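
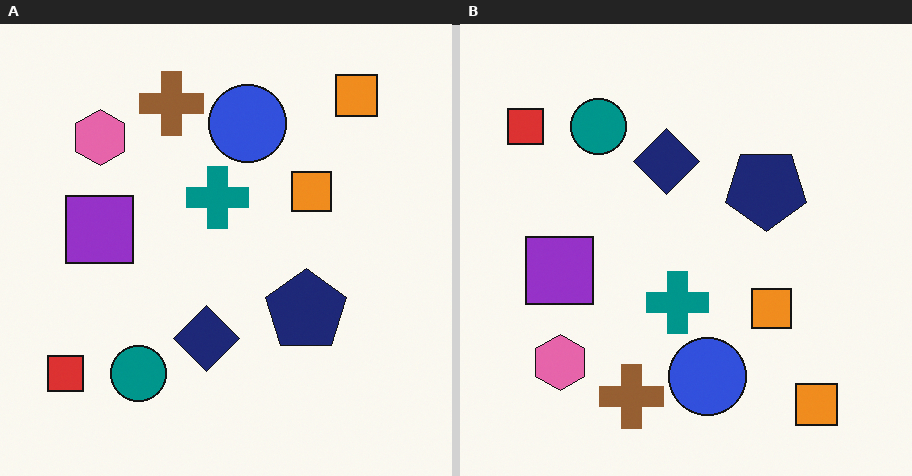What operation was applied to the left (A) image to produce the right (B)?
Flipped vertically (top ↔ bottom).

The brown cross is in the top of the left (A) image and the bottom of the right (B) — shapes on opposite sides of the horizontal midline have swapped in a mirror flip.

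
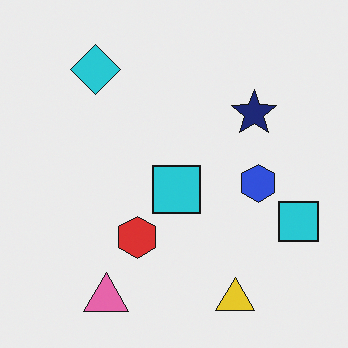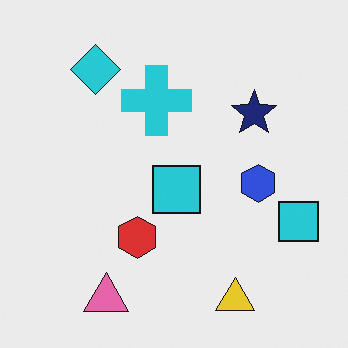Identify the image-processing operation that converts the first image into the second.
This is the original image overlaid with an additional cyan cross.

A cyan cross appears in the second image that is absent from the first.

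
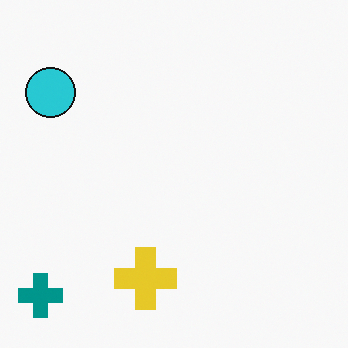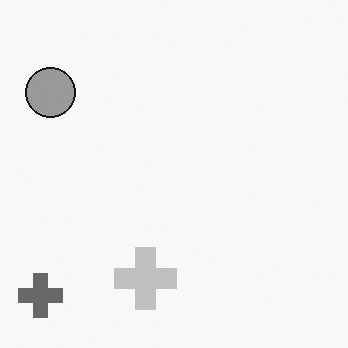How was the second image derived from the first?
The image was converted to grayscale.

All color is removed — every shape is now a shade of grey.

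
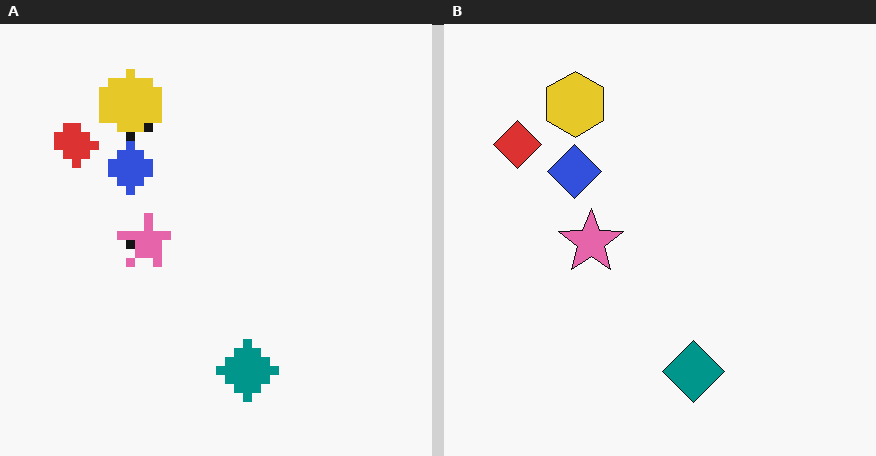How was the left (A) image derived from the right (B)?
The image was coarsely pixelated.

Shapes are reduced to large square blocks; fine edges and outlines are lost — a downscale-then-upscale (mosaic) effect.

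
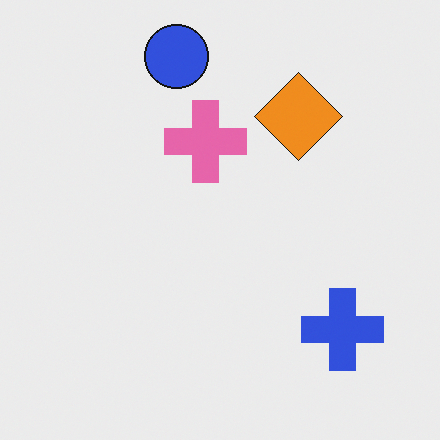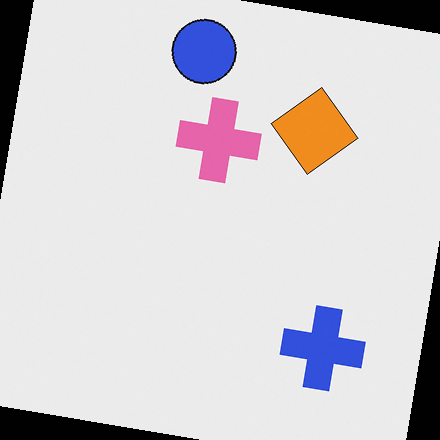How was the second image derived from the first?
The image was rotated clockwise by a small amount.

Every shape is tilted by the same angle and the image corners show triangular fill wedges — a whole-image rotation by a non-right angle.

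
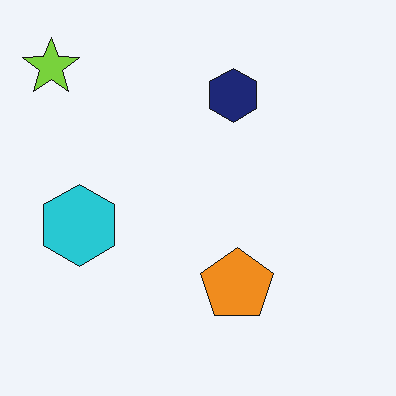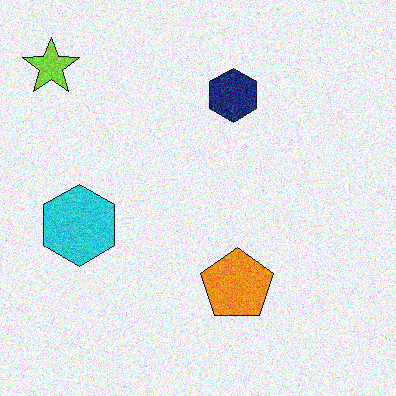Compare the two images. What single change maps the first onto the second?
The image was degraded with moderate additive noise.

Random speckle covers the whole image, including the flat background.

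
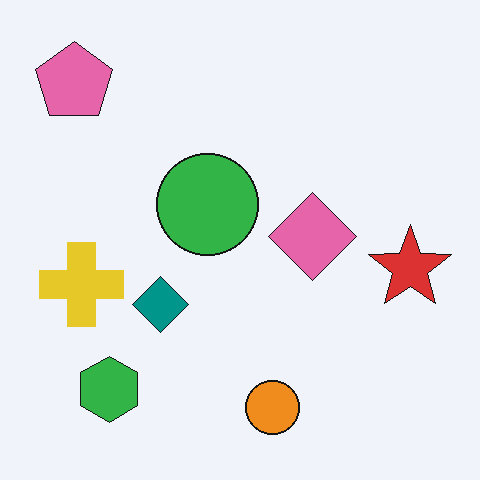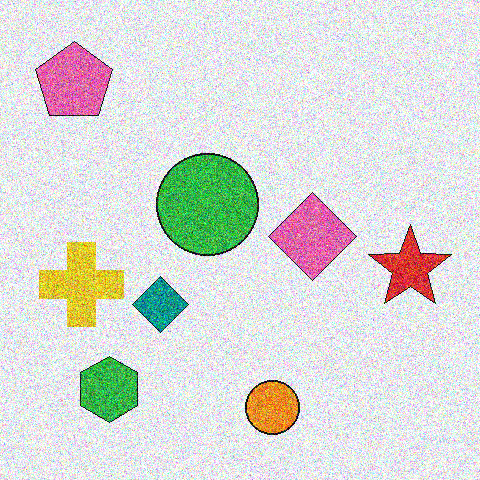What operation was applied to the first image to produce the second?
The image was degraded with heavy additive noise.

Random speckle covers the whole image, including the flat background.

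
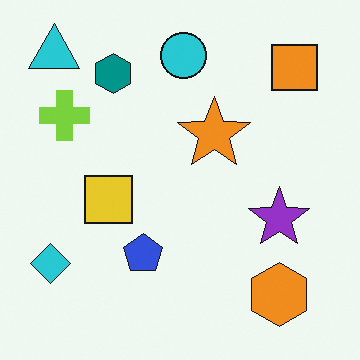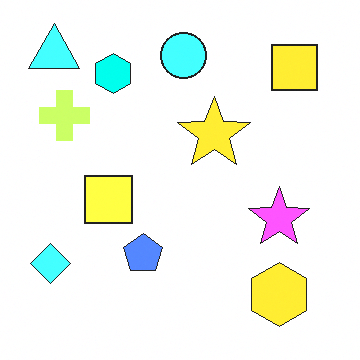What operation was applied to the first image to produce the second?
It was noticeably brightened.

Every pixel — background and shapes alike — is uniformly brightened.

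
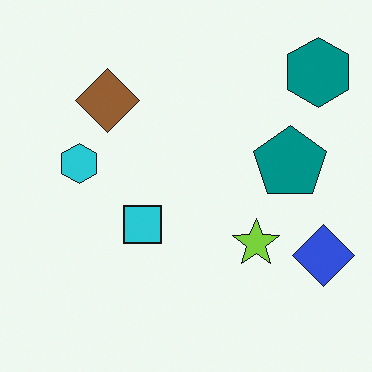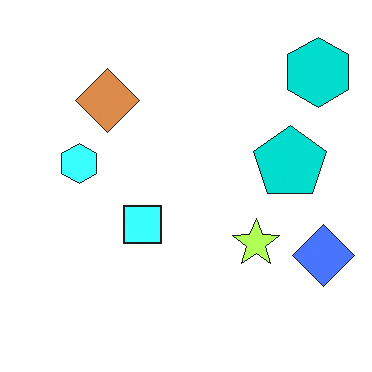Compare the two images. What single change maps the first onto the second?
The image was brightened a lot.

Every pixel — background and shapes alike — is uniformly brightened.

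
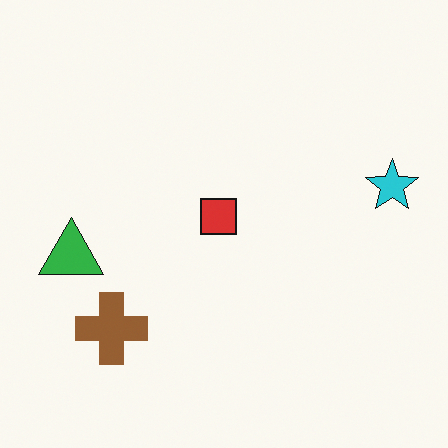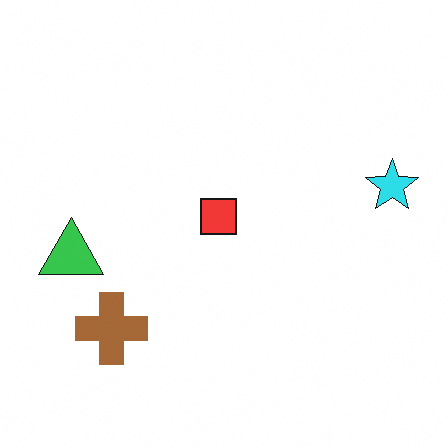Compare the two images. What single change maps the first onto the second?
The image was brightened a little.

Every pixel — background and shapes alike — is uniformly brightened.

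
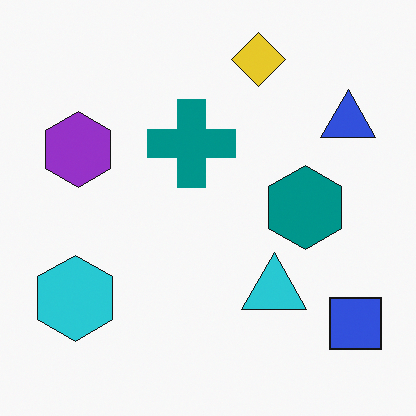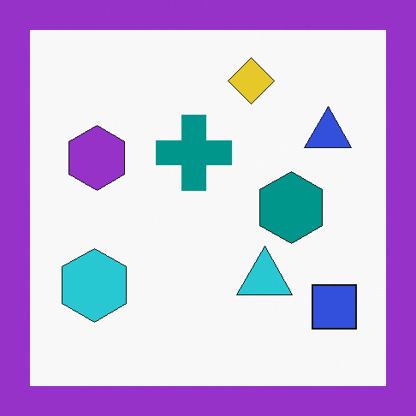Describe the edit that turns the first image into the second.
The second image is the first framed with a purple border.

A solid purple frame runs around the edge of the second image, with the content slightly shrunk inside it.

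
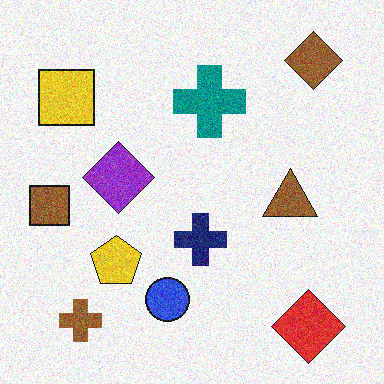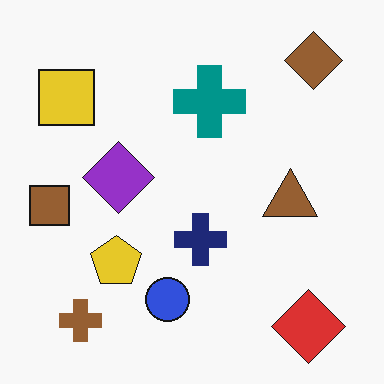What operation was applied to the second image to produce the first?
This is the original image degraded with moderate additive noise.

Random speckle covers the whole image, including the flat background.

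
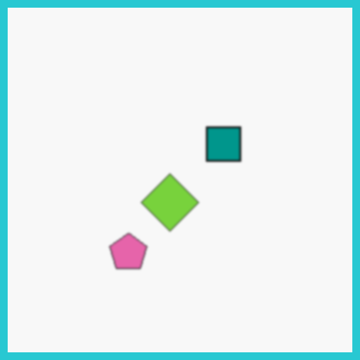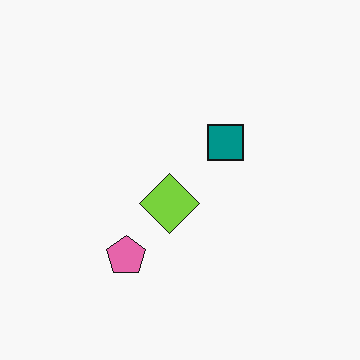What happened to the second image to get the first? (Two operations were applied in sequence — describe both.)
It was given a subtle gaussian blur, then framed with a cyan border.

Shape edges and outlines are uniformly softened across the whole image. A solid cyan frame runs around the edge of the first image, with the content slightly shrunk inside it.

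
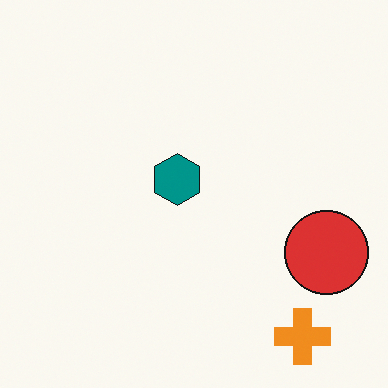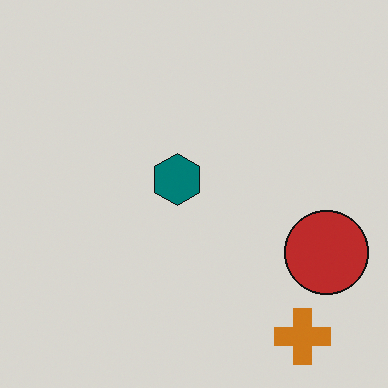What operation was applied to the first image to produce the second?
This is the original image slightly darkened.

Every pixel — background and shapes alike — is uniformly darkened.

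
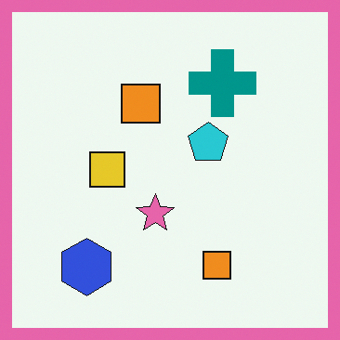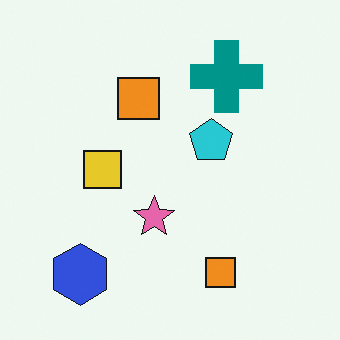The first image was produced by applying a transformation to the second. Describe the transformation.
Framed with a pink border.

A solid pink frame runs around the edge of the first image, with the content slightly shrunk inside it.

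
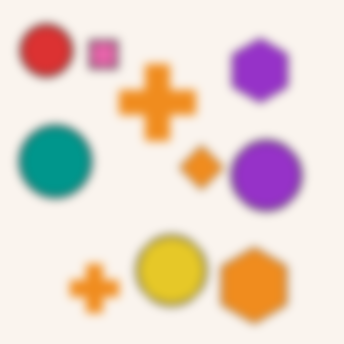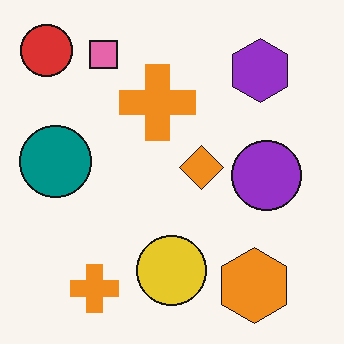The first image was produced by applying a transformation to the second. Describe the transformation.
The first image is the second noticeably gaussian-blurred.

Shape edges and outlines are uniformly softened across the whole image.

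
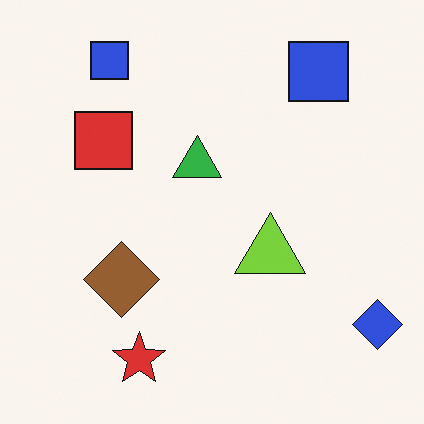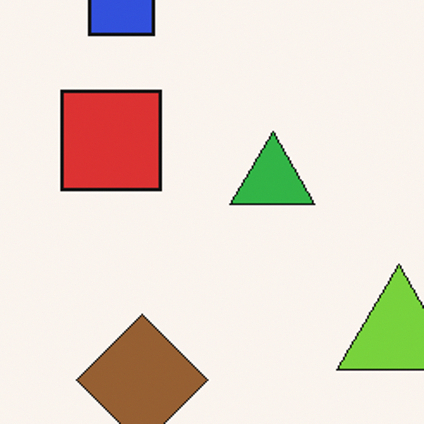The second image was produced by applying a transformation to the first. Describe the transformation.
Cropped to a noticeably smaller region and rescaled.

The visible shapes are larger and the field of view is narrower; shapes near the original edges may be partly or wholly outside the frame — a crop-and-rescale.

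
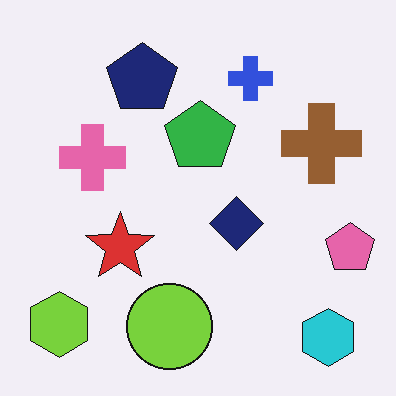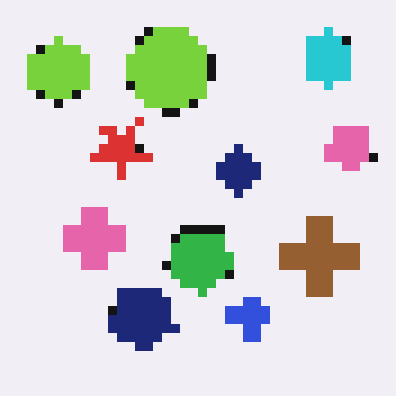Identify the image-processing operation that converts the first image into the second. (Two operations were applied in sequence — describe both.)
The transformation is: flipped vertically (top ↔ bottom), then heavily pixelated into large blocks.

The cyan hexagon is in the bottom-right of the first image and the top-right of the second — shapes on opposite sides of the horizontal midline have swapped in a mirror flip. Shapes are reduced to large square blocks; fine edges and outlines are lost — a downscale-then-upscale (mosaic) effect.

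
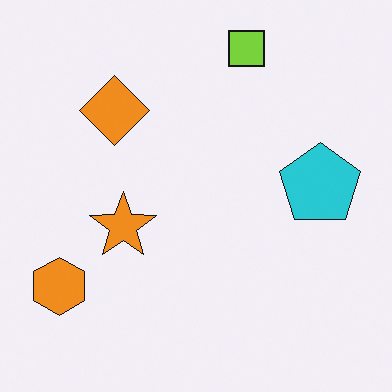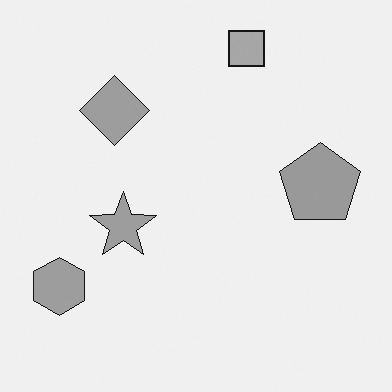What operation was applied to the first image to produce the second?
Converted to grayscale.

All color is removed — every shape is now a shade of grey.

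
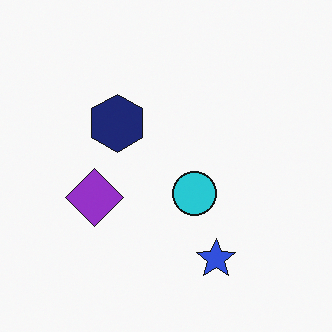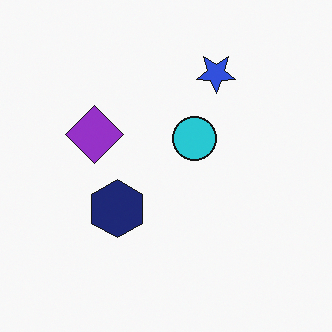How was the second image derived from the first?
The second image is the first flipped vertically (top ↔ bottom).

The blue star is in the bottom of the first image and the top of the second — shapes on opposite sides of the horizontal midline have swapped in a mirror flip.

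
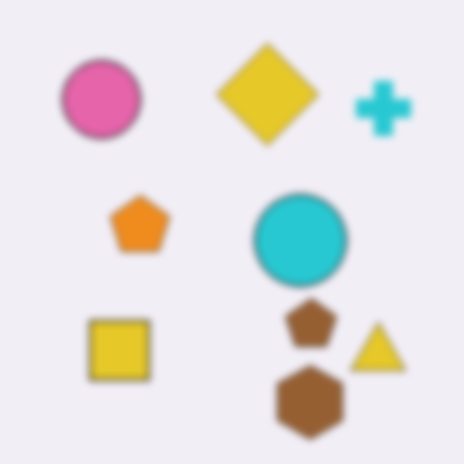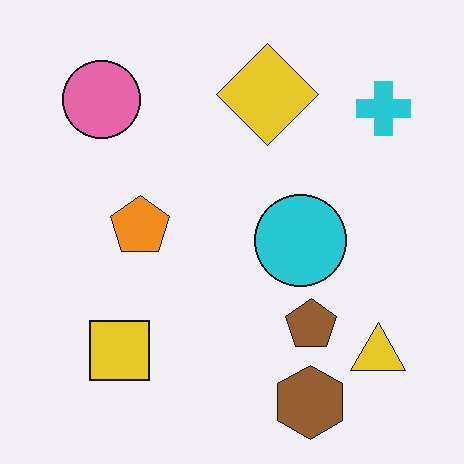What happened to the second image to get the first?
This is the original image noticeably gaussian-blurred.

Shape edges and outlines are uniformly softened across the whole image.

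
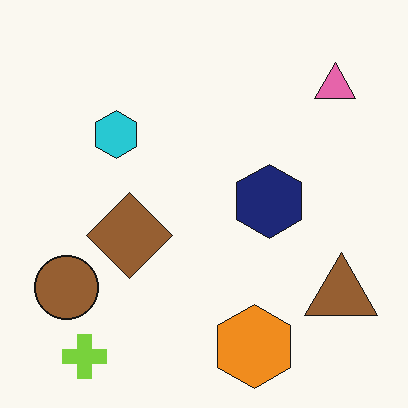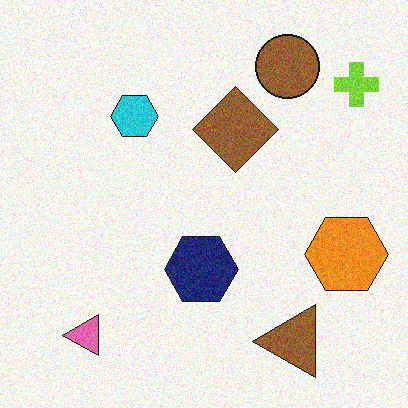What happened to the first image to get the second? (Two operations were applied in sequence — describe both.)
This is the original image degraded with visible gaussian noise, then transposed (reflected across the top-left ↔ bottom-right diagonal).

Random speckle covers the whole image, including the flat background. Shapes have swapped their row and column positions — what was in the top-right is now in the bottom-left — a diagonal reflection.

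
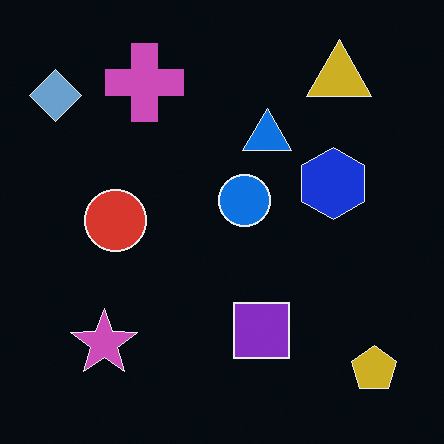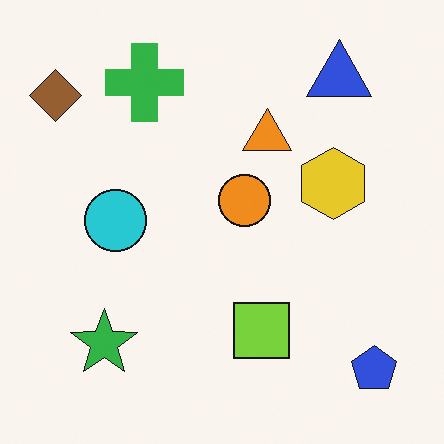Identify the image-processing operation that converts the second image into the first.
The first image is the second color-inverted (negative).

The light background has become dark and every shape's color is its complement — a photographic negative.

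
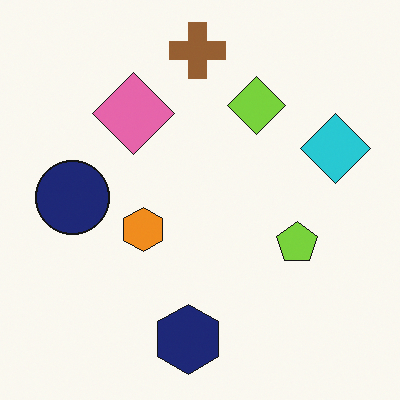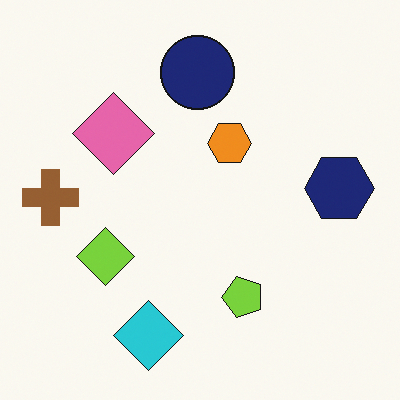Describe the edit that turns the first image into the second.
The transformation is: transposed (reflected across the top-left ↔ bottom-right diagonal).

Shapes have swapped their row and column positions — what was in the top-right is now in the bottom-left — a diagonal reflection.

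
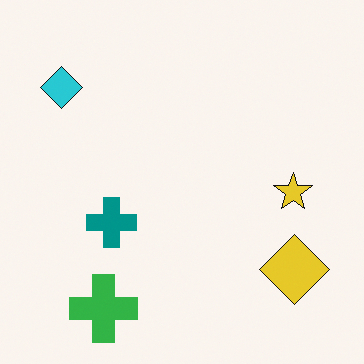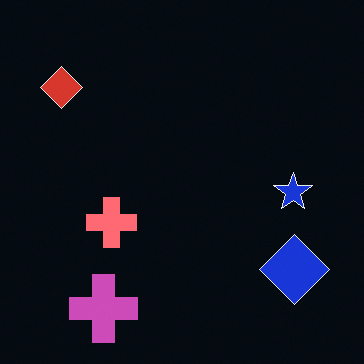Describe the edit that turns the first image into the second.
This is the original image color-inverted (negative).

The light background has become dark and every shape's color is its complement — a photographic negative.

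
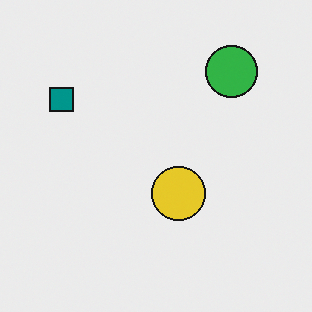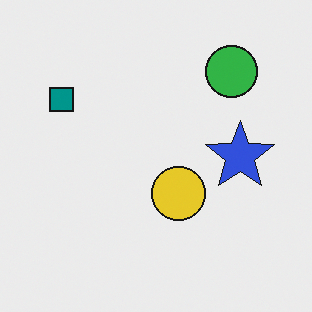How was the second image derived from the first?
Overlaid with an additional blue star.

A blue star appears in the second image that is absent from the first.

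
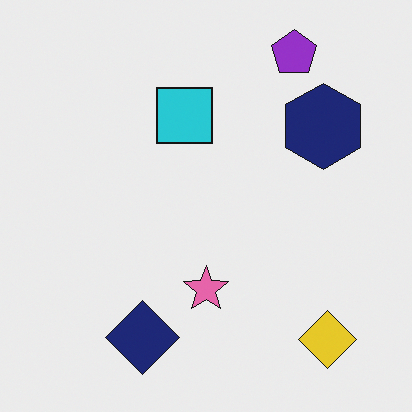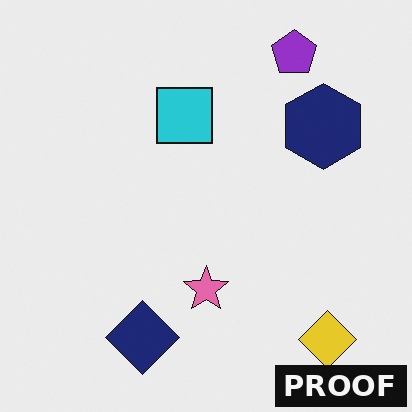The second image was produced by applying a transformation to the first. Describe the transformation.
The image was watermarked with the text "PROOF" in the lower-right corner.

A dark label reading "PROOF" appears in the lower-right corner.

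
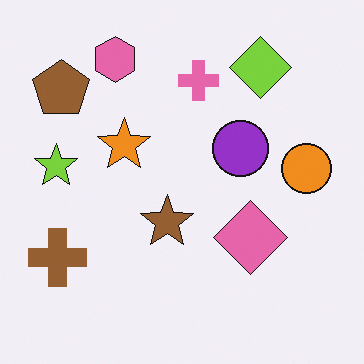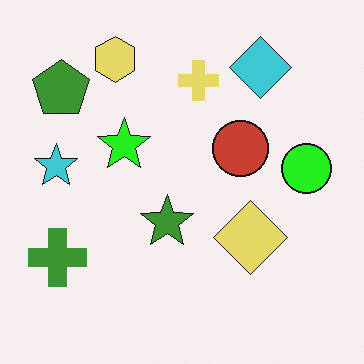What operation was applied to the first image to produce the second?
This is the original image hue-shifted through roughly a third of the color wheel.

Every shape's color has rotated by the same amount around the hue wheel — a uniform hue shift.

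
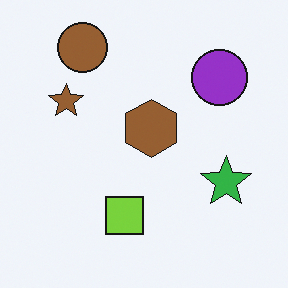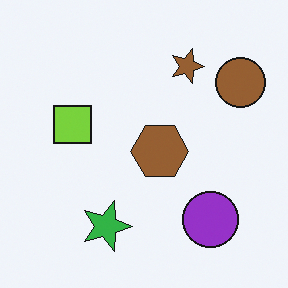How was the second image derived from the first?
The image was rotated 90° clockwise.

The brown circle sits in the top-left of the first image and the top-right of the second — consistent with a whole-image 90° clockwise rotation.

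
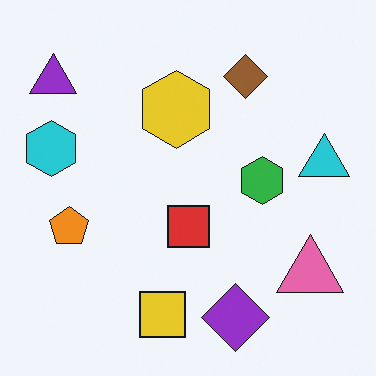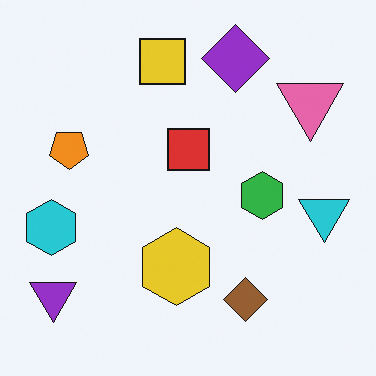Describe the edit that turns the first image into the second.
The transformation is: flipped vertically (top ↔ bottom).

The purple diamond is in the bottom of the first image and the top of the second — shapes on opposite sides of the horizontal midline have swapped in a mirror flip.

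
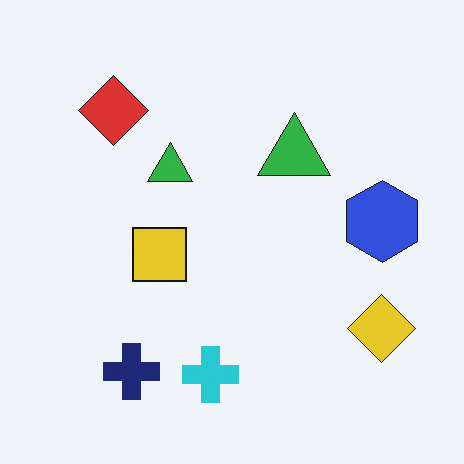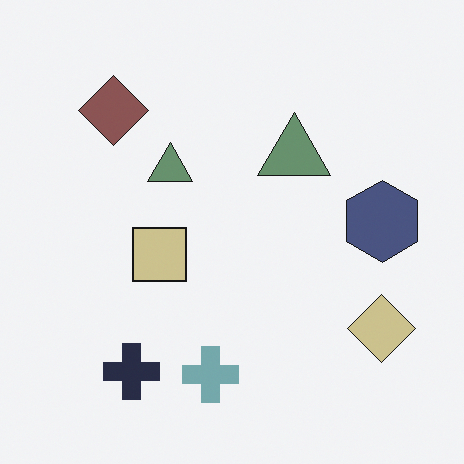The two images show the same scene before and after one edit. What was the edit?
The second image is the first made much more muted (saturation change).

All colors are more muted and greyish — a global saturation change.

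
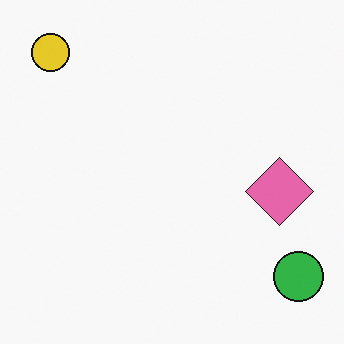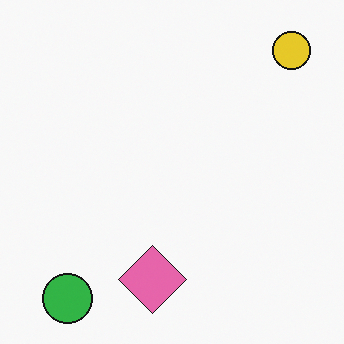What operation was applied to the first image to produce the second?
Rotated 90° clockwise.

The yellow circle sits in the top-left of the first image and the top-right of the second — consistent with a whole-image 90° clockwise rotation.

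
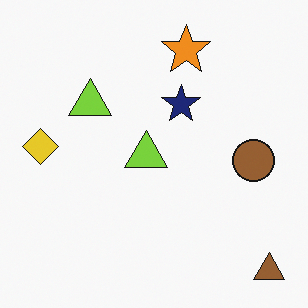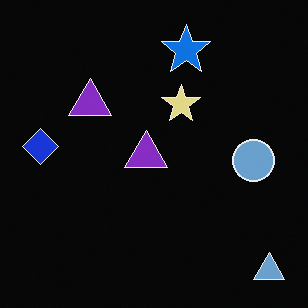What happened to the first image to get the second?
Color-inverted (negative).

The light background has become dark and every shape's color is its complement — a photographic negative.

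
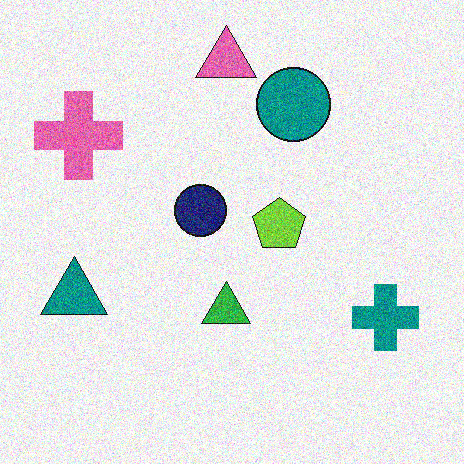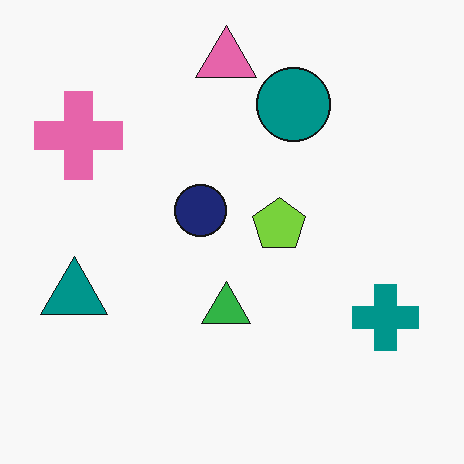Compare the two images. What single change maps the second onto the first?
This is the original image degraded with heavy additive noise.

Random speckle covers the whole image, including the flat background.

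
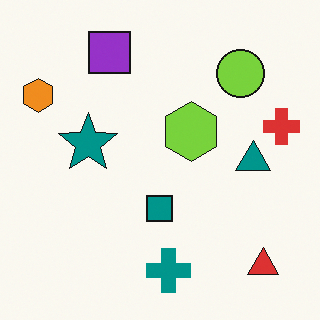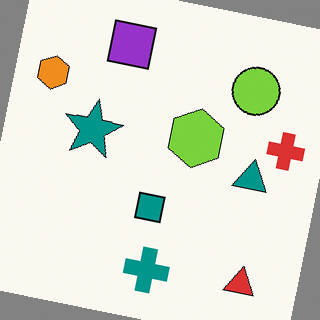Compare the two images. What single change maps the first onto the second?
Rotated clockwise by a slight angle.

Every shape is tilted by the same angle and the image corners show triangular fill wedges — a whole-image rotation by a non-right angle.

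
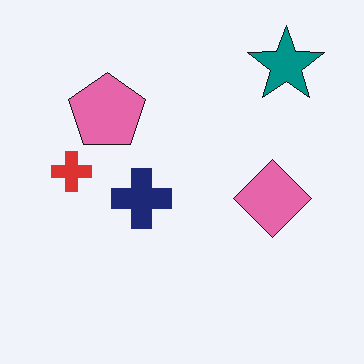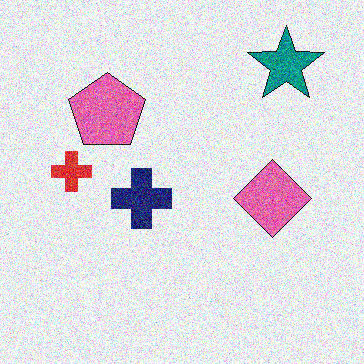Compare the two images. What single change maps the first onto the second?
The image was degraded with a thick layer of grain.

Random speckle covers the whole image, including the flat background.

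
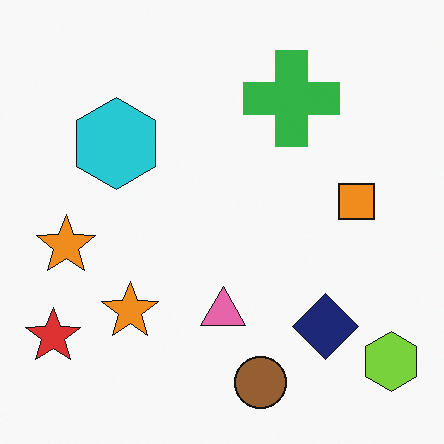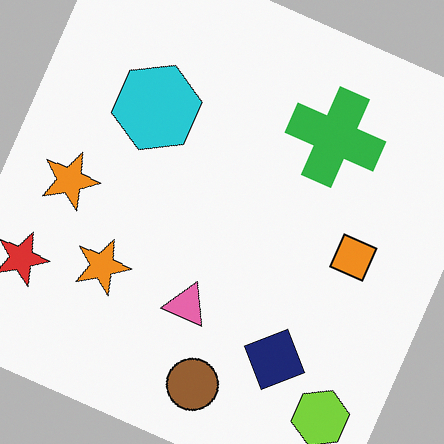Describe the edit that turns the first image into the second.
The transformation is: rotated clockwise by a moderate amount.

Every shape is tilted by the same angle and the image corners show triangular fill wedges — a whole-image rotation by a non-right angle.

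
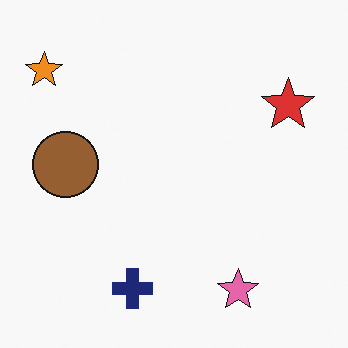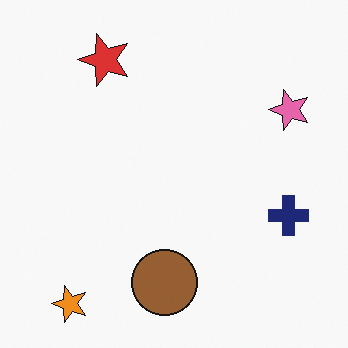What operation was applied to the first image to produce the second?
The image was rotated 90° counter-clockwise.

The orange star sits in the top-left of the first image and the bottom-left of the second — consistent with a whole-image 90° counter-clockwise rotation.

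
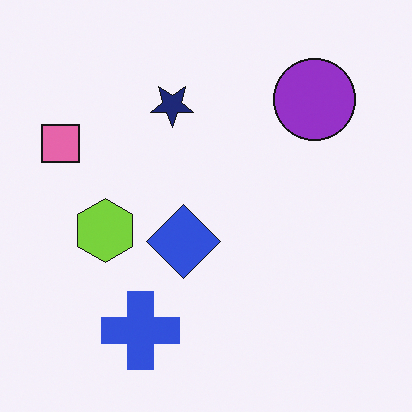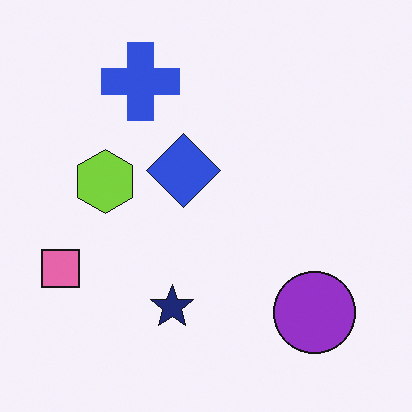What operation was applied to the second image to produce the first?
The transformation is: flipped vertically (top ↔ bottom).

The blue cross is in the top of the second image and the bottom of the first — shapes on opposite sides of the horizontal midline have swapped in a mirror flip.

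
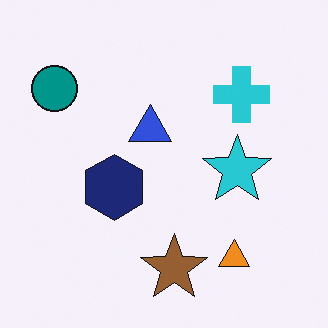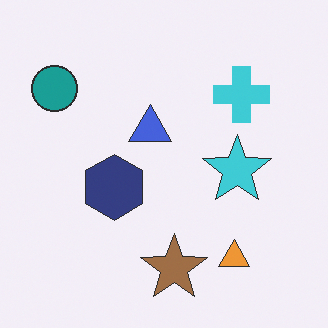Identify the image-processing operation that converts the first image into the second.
The second image is the first given slightly reduced contrast.

Tones are pushed toward mid-grey across the whole image — a global contrast change.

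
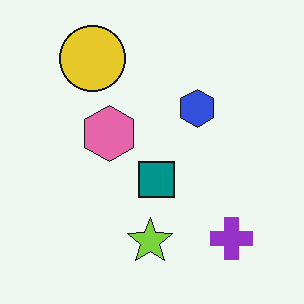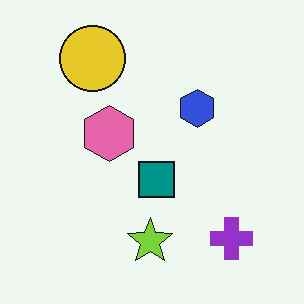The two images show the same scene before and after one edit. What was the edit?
The transformation is: given moderate JPEG compression.

Blocky 8×8 compression artifacts appear around shape edges and the flat background shows ringing — characteristic JPEG degradation.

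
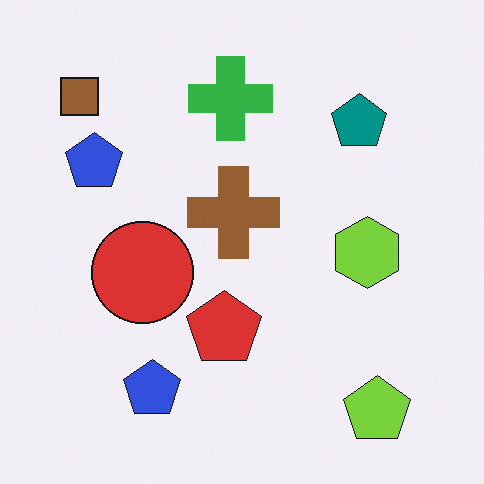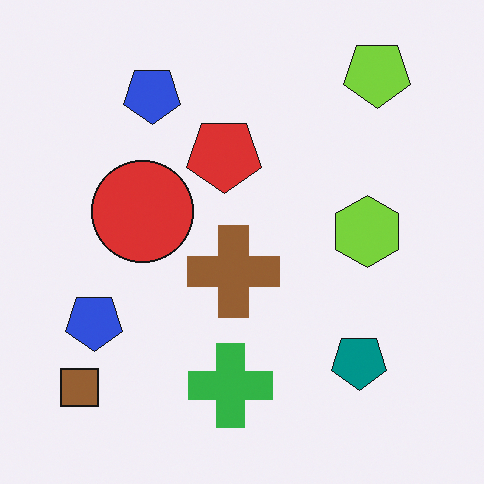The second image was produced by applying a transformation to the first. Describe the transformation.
This is the original image flipped vertically (top ↔ bottom).

The lime pentagon is in the bottom-right of the first image and the top-right of the second — shapes on opposite sides of the horizontal midline have swapped in a mirror flip.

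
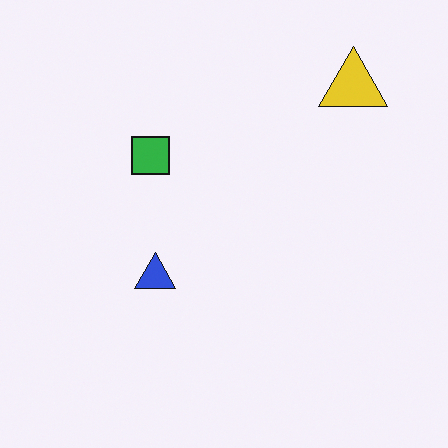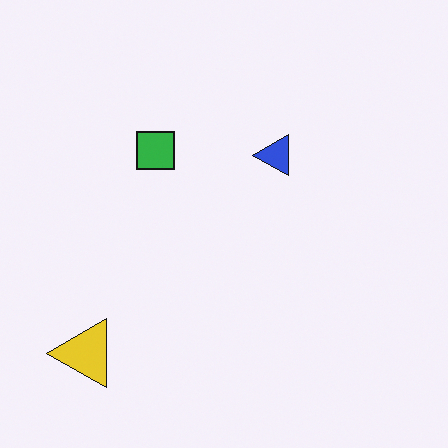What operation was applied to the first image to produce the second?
This is the original image transposed (reflected across the top-left ↔ bottom-right diagonal).

Shapes have swapped their row and column positions — what was in the top-right is now in the bottom-left — a diagonal reflection.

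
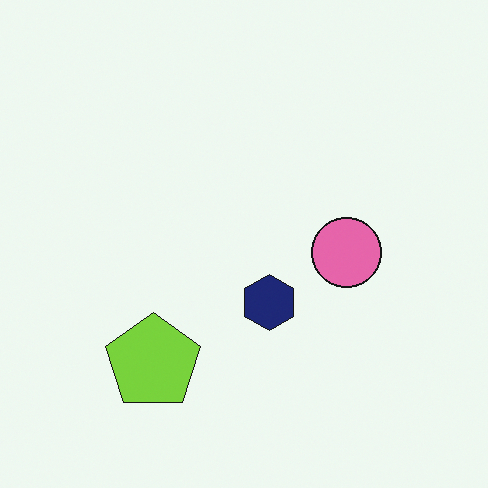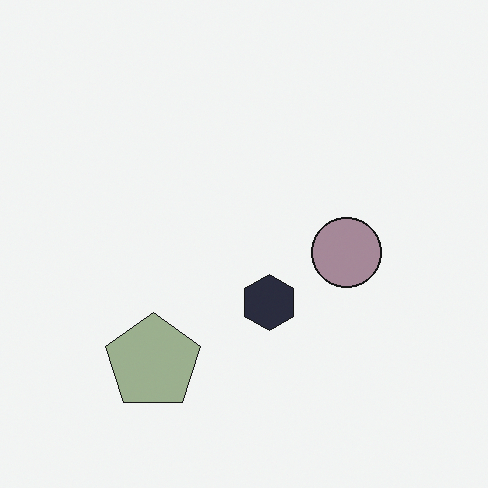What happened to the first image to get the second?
The image was made much more muted (saturation change).

All colors are more muted and greyish — a global saturation change.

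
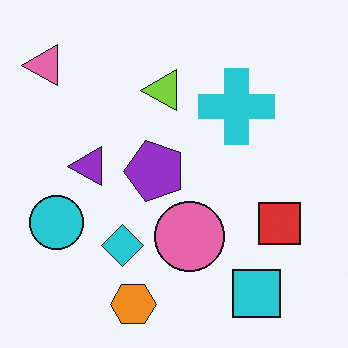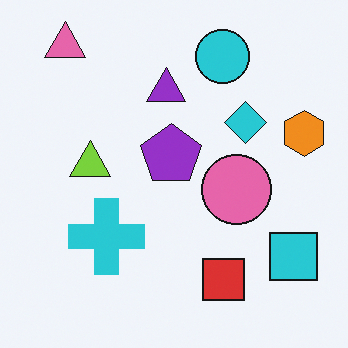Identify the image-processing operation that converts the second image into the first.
The first image is the second transposed (reflected across the top-left ↔ bottom-right diagonal).

Shapes have swapped their row and column positions — what was in the top-right is now in the bottom-left — a diagonal reflection.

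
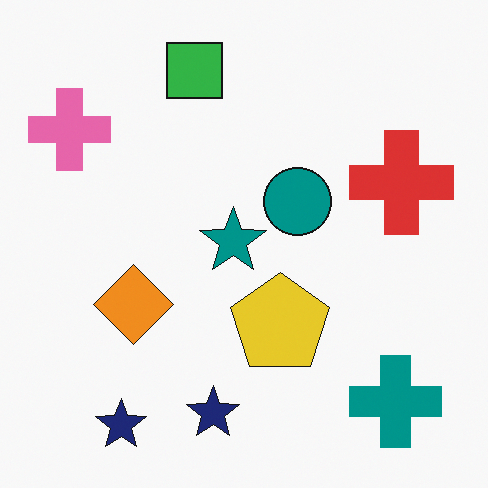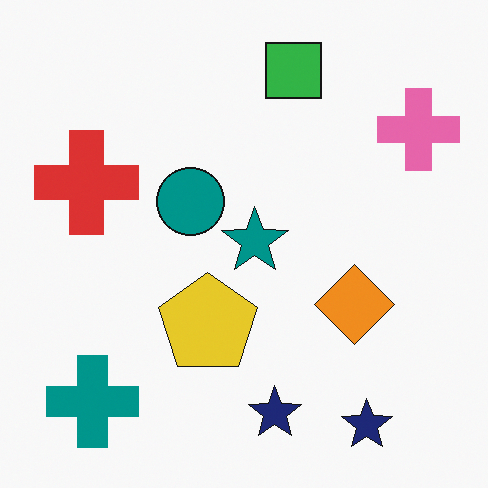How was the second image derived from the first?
The image was flipped horizontally (left ↔ right).

The pink cross is in the top-left of the first image and the top-right of the second — shapes on opposite sides of the vertical midline have swapped in a mirror flip.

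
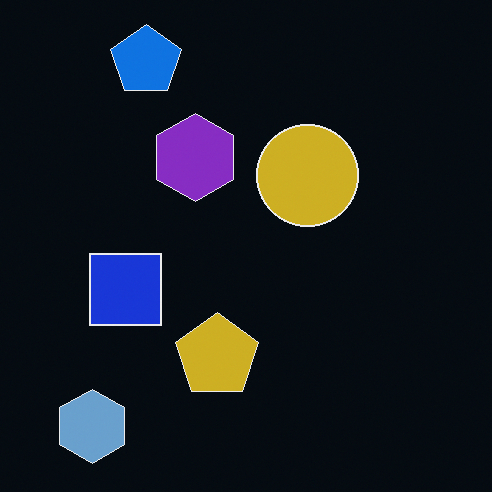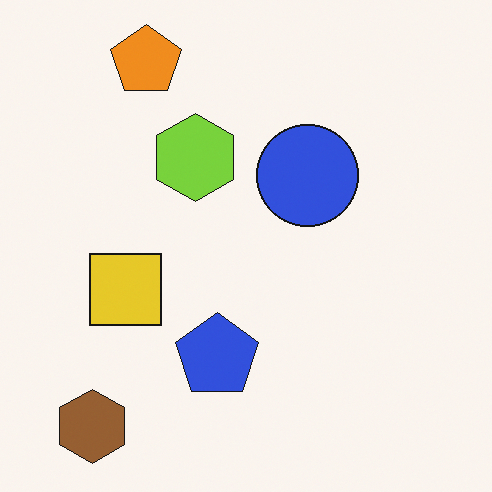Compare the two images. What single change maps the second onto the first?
This is the original image color-inverted (negative).

The light background has become dark and every shape's color is its complement — a photographic negative.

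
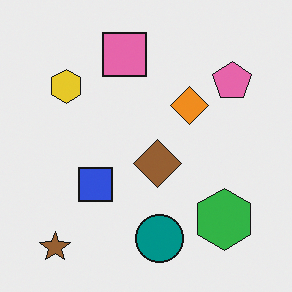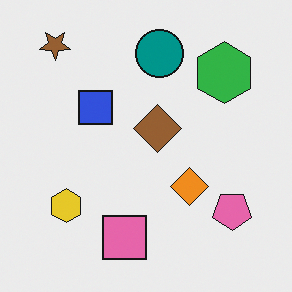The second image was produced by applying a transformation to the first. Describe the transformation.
It was flipped vertically (top ↔ bottom).

The brown star is in the bottom-left of the first image and the top-left of the second — shapes on opposite sides of the horizontal midline have swapped in a mirror flip.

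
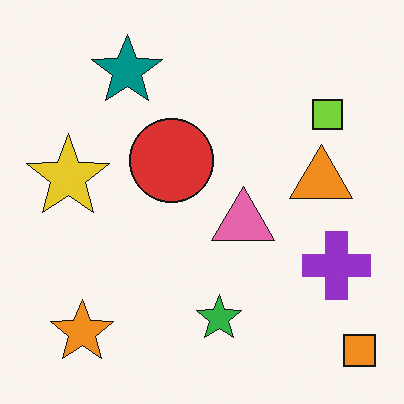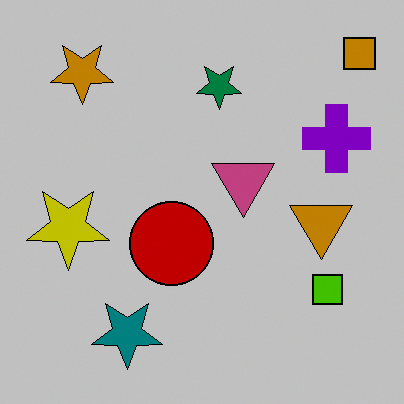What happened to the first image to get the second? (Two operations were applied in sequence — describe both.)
The second image is the first flipped vertically (top ↔ bottom), then heavily posterized to just a handful of flat colors.

The orange square is in the bottom-right of the first image and the top-right of the second — shapes on opposite sides of the horizontal midline have swapped in a mirror flip. Each flat color has snapped to a coarser quantized level — most visibly, the near-white background has dropped to a flat grey.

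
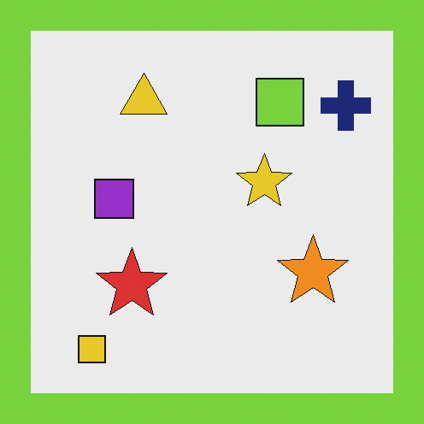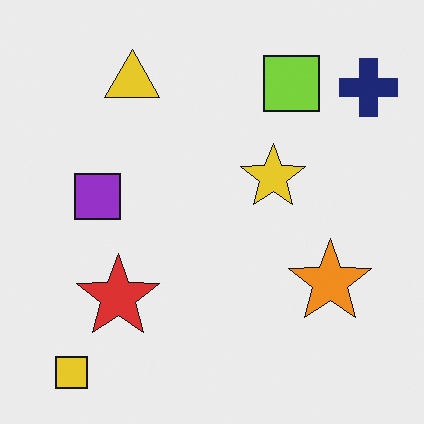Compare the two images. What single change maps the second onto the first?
Framed with a lime border.

A solid lime frame runs around the edge of the first image, with the content slightly shrunk inside it.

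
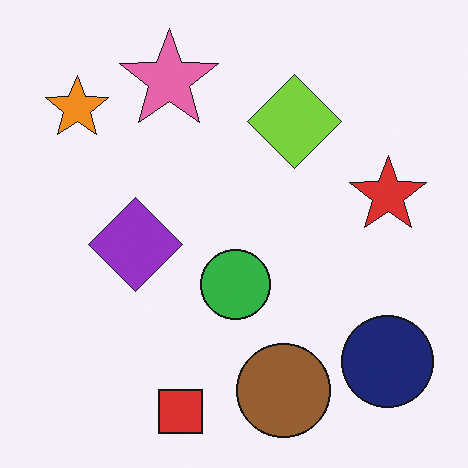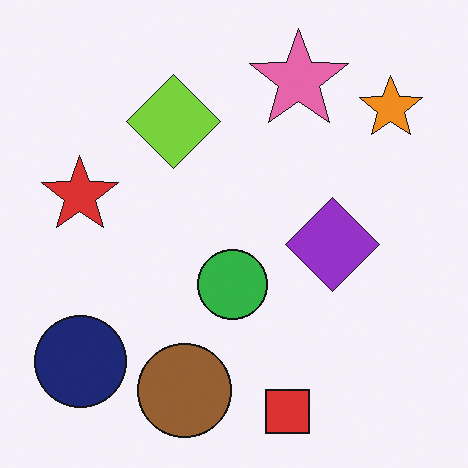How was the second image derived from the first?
It was flipped horizontally (left ↔ right).

The orange star is in the top-left of the first image and the top-right of the second — shapes on opposite sides of the vertical midline have swapped in a mirror flip.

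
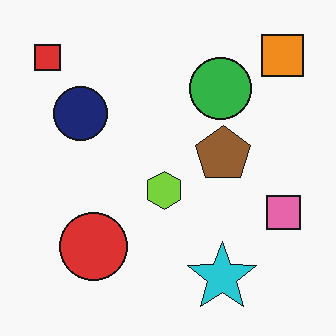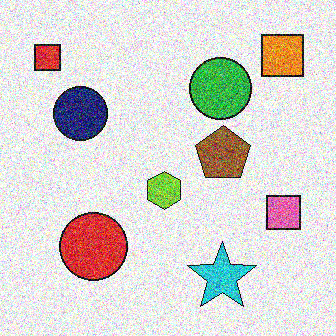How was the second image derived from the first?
This is the original image degraded with strong gaussian noise.

Random speckle covers the whole image, including the flat background.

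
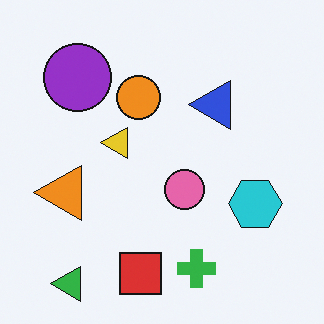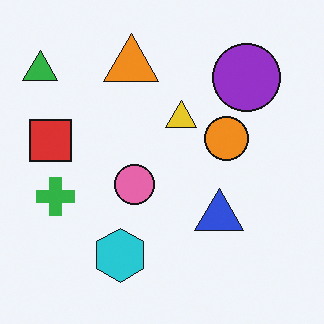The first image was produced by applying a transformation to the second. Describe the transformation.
Rotated 90° counter-clockwise.

The green triangle sits in the top-left of the second image and the bottom-left of the first — consistent with a whole-image 90° counter-clockwise rotation.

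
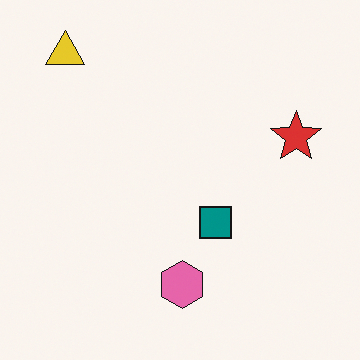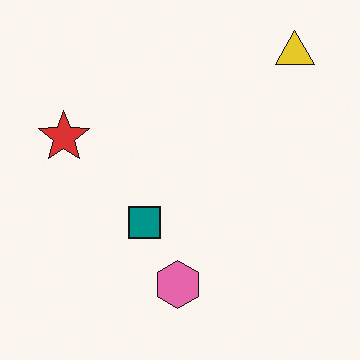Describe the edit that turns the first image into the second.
The transformation is: flipped horizontally (left ↔ right).

The red star is in the right of the first image and the left of the second — shapes on opposite sides of the vertical midline have swapped in a mirror flip.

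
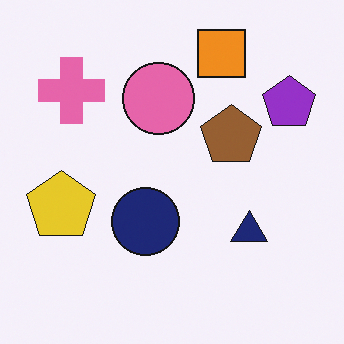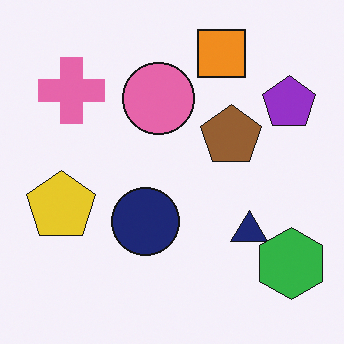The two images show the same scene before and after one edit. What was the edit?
The image was overlaid with an additional green hexagon.

A green hexagon appears in the second image that is absent from the first.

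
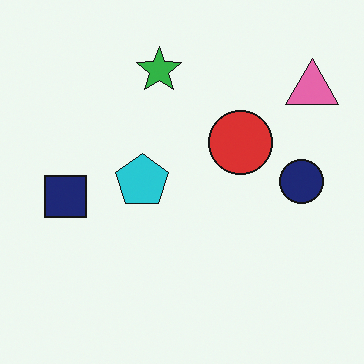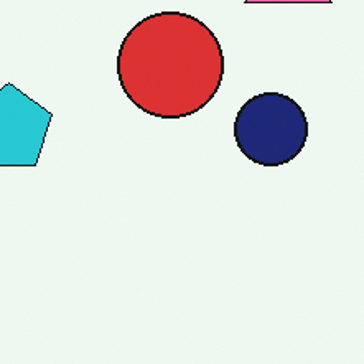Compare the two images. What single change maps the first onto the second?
The image was cropped tightly and scaled back up.

The visible shapes are larger and the field of view is narrower; shapes near the original edges may be partly or wholly outside the frame — a crop-and-rescale.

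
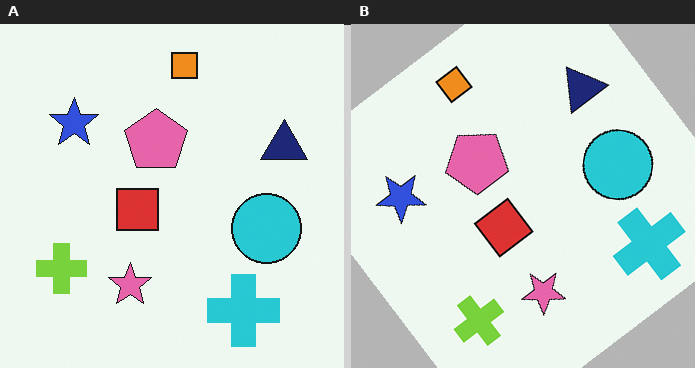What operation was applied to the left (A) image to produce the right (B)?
Rotated counter-clockwise by a large amount — several tens of degrees.

Every shape is tilted by the same angle and the image corners show triangular fill wedges — a whole-image rotation by a non-right angle.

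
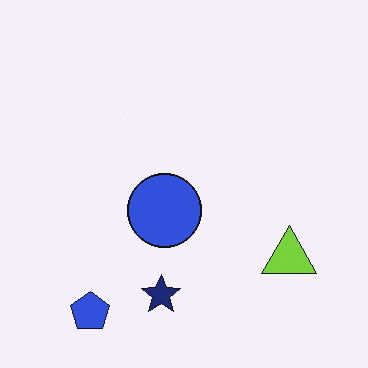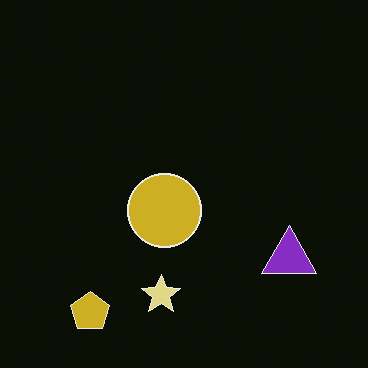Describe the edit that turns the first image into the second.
This is the original image color-inverted (negative).

The light background has become dark and every shape's color is its complement — a photographic negative.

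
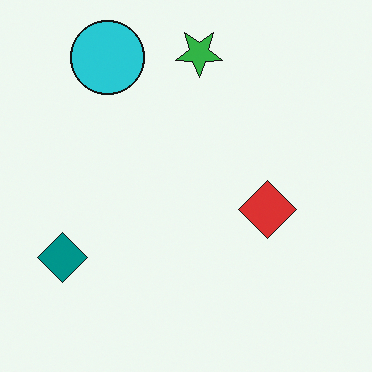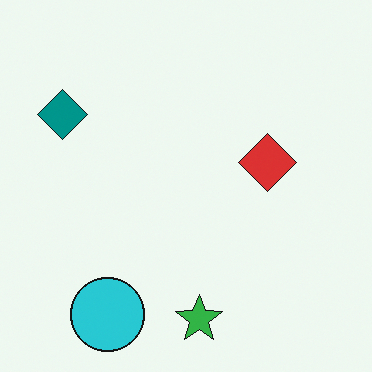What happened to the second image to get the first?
The image was flipped vertically (top ↔ bottom).

The green star is in the bottom of the second image and the top of the first — shapes on opposite sides of the horizontal midline have swapped in a mirror flip.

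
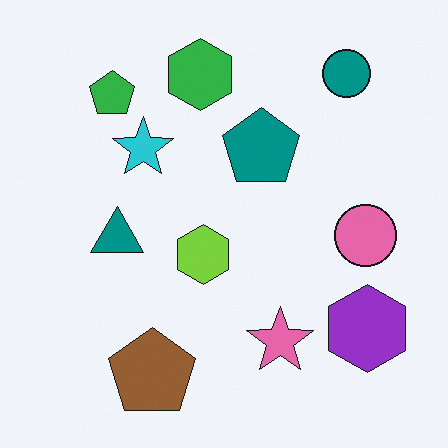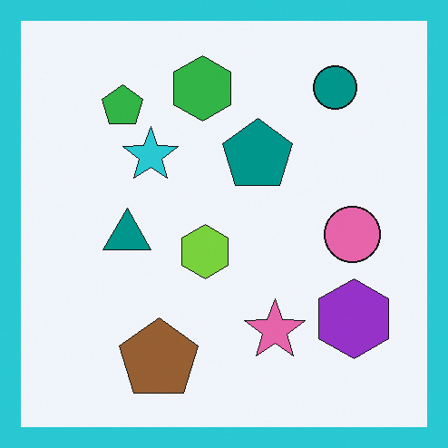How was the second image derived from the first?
The transformation is: framed with a cyan border.

A solid cyan frame runs around the edge of the second image, with the content slightly shrunk inside it.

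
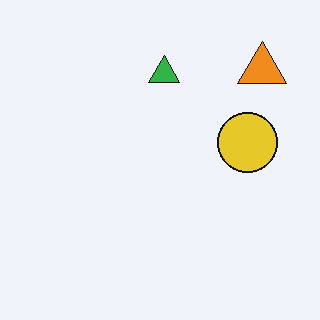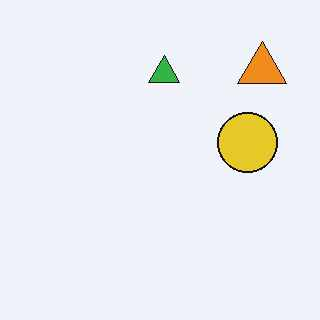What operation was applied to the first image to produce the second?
The second image is the first JPEG-compressed with visible artifacts.

Blocky 8×8 compression artifacts appear around shape edges and the flat background shows ringing — characteristic JPEG degradation.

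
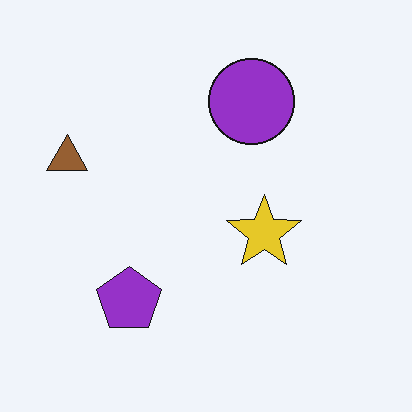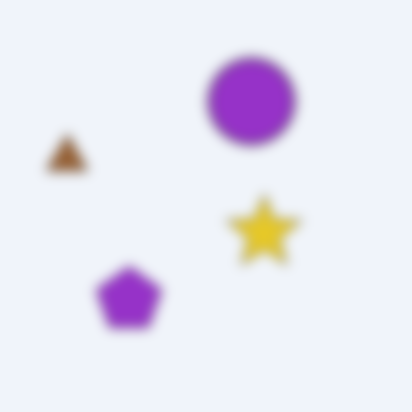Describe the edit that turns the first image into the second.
The second image is the first strongly gaussian-blurred.

Shape edges and outlines are uniformly softened across the whole image.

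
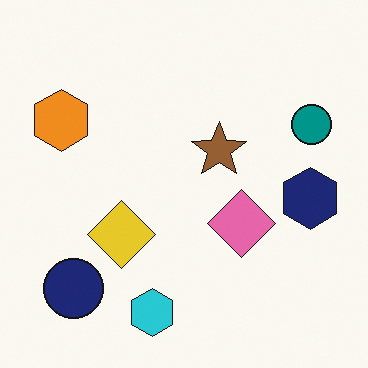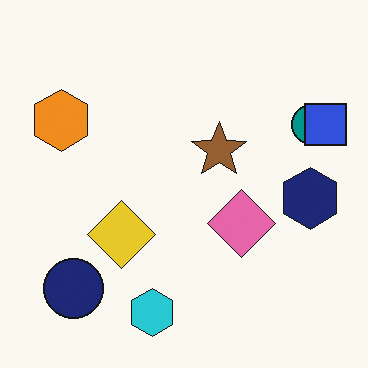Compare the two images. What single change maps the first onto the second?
Overlaid with an additional blue square.

A blue square appears in the second image that is absent from the first.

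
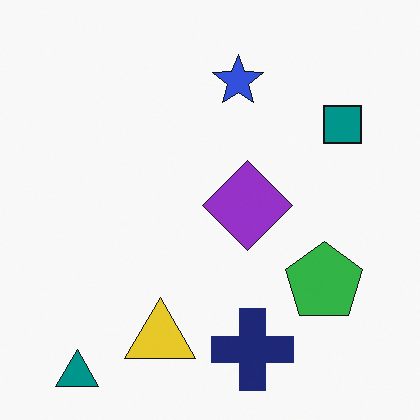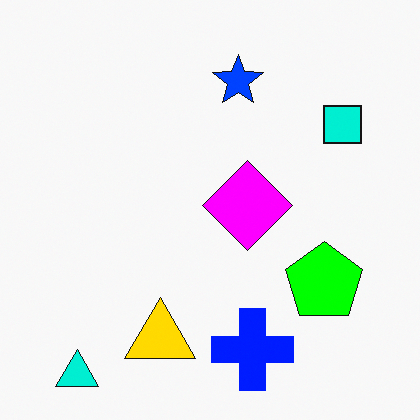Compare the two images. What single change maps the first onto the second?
It was heavily oversaturated.

All colors are more vivid — a global saturation change.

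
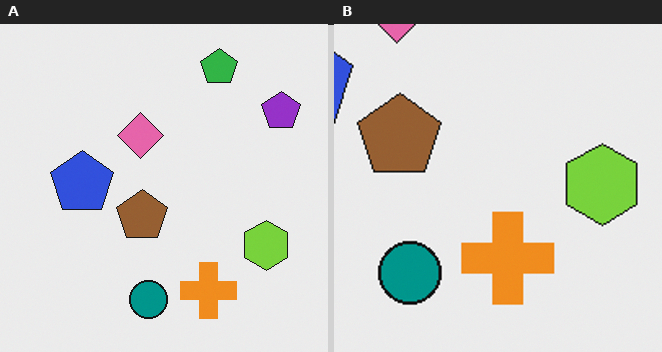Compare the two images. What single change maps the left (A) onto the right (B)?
This is the original image cropped tightly and scaled back up.

The visible shapes are larger and the field of view is narrower; shapes near the original edges may be partly or wholly outside the frame — a crop-and-rescale.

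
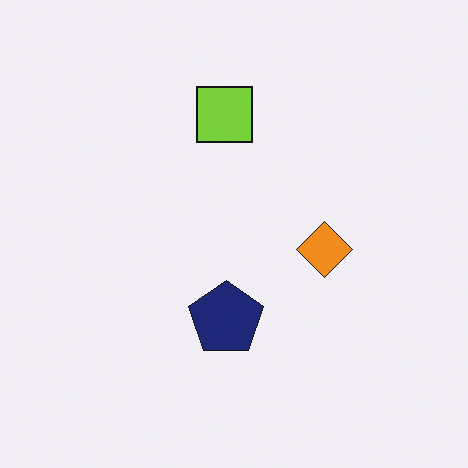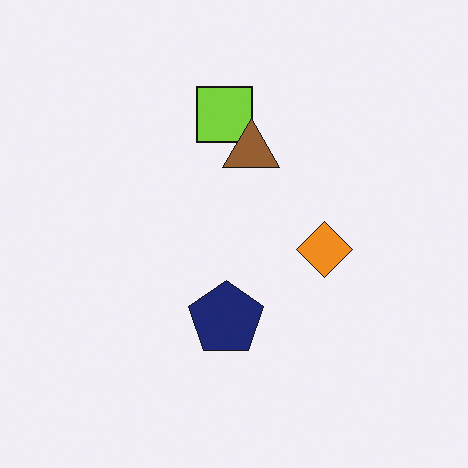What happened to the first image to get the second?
The image was overlaid with an additional brown triangle.

A brown triangle appears in the second image that is absent from the first.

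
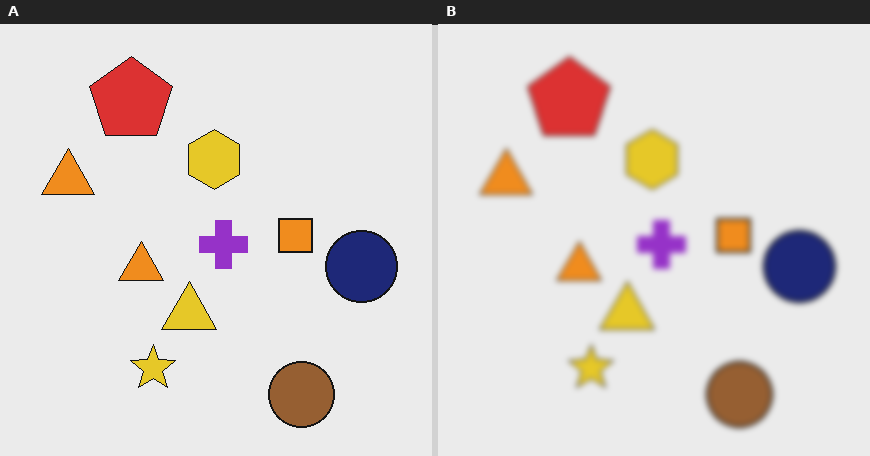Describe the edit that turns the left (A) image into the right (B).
It was noticeably gaussian-blurred.

Shape edges and outlines are uniformly softened across the whole image.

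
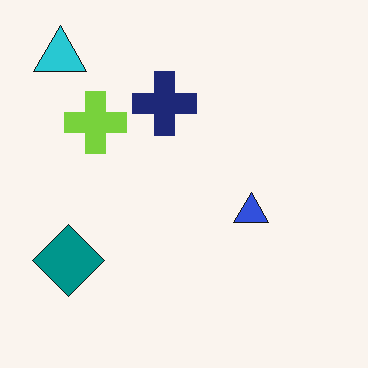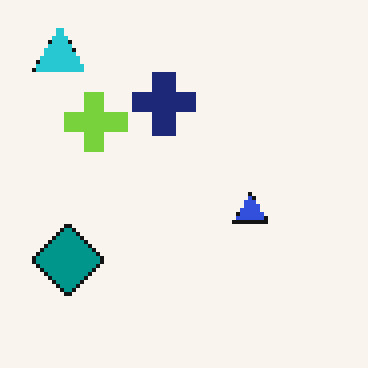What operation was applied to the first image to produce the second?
It was mildly pixelated.

Shapes are reduced to large square blocks; fine edges and outlines are lost — a downscale-then-upscale (mosaic) effect.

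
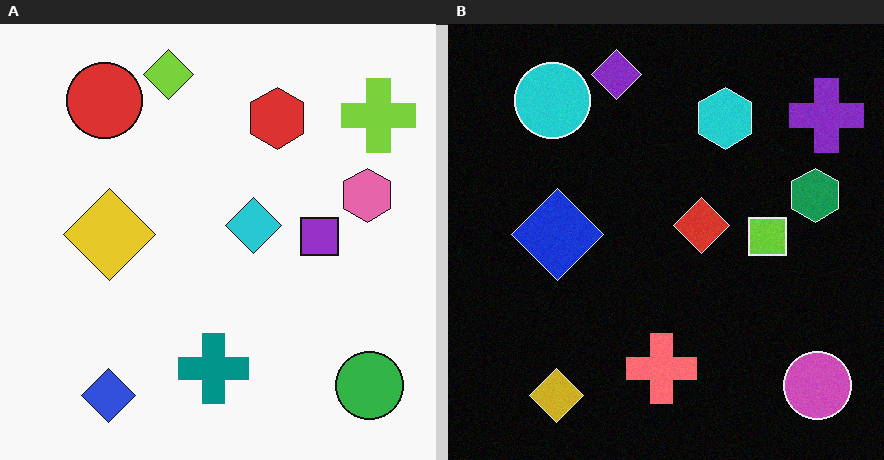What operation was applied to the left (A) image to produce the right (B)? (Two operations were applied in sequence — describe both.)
Color-inverted (negative), then degraded with subtle gaussian noise.

The light background has become dark and every shape's color is its complement — a photographic negative. Random speckle covers the whole image, including the flat background.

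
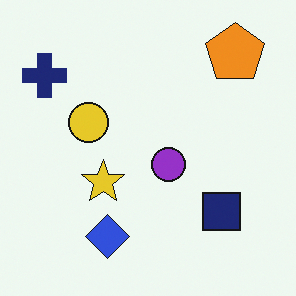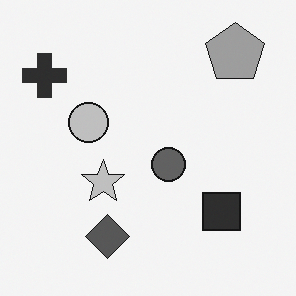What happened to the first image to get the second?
The image was converted to grayscale.

All color is removed — every shape is now a shade of grey.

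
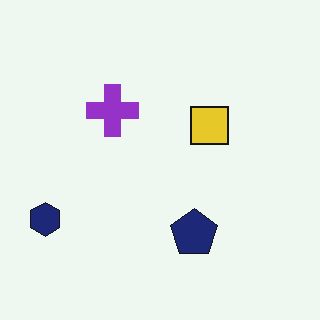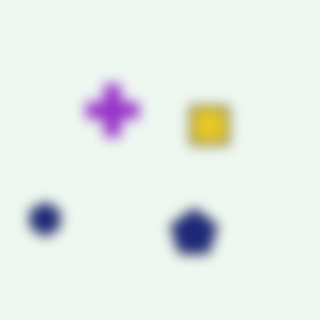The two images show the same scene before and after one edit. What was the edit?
It was strongly gaussian-blurred.

Shape edges and outlines are uniformly softened across the whole image.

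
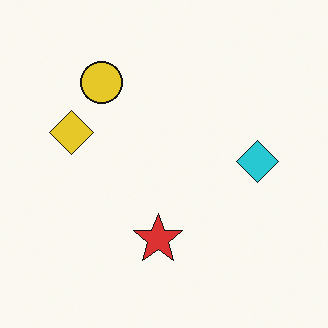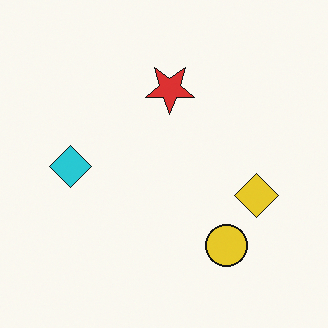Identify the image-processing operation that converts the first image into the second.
It was rotated 180°.

The yellow circle sits in the top-left of the first image and the bottom-right of the second — consistent with a whole-image 180° rotation.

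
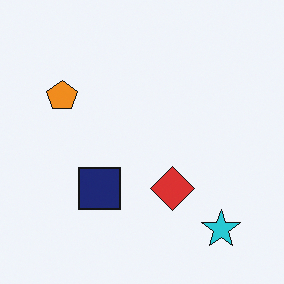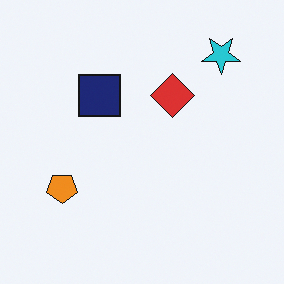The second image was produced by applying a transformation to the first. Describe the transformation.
Flipped vertically (top ↔ bottom).

The cyan star is in the bottom-right of the first image and the top-right of the second — shapes on opposite sides of the horizontal midline have swapped in a mirror flip.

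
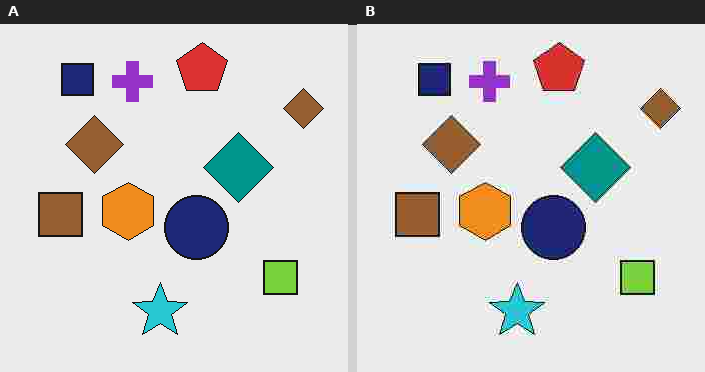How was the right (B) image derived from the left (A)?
The transformation is: degraded with heavy JPEG compression.

Blocky 8×8 compression artifacts appear around shape edges and the flat background shows ringing — characteristic JPEG degradation.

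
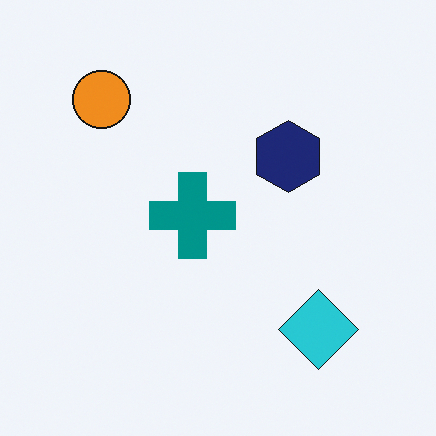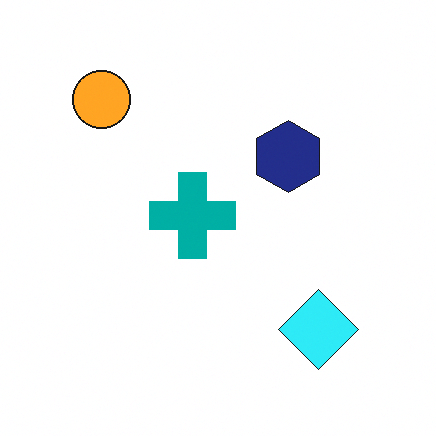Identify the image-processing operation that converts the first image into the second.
The second image is the first brightened a little.

Every pixel — background and shapes alike — is uniformly brightened.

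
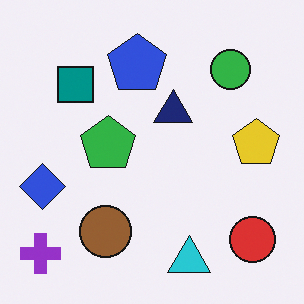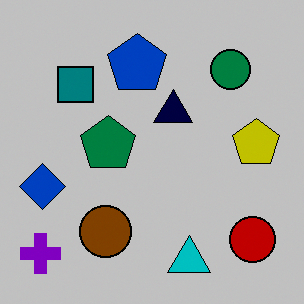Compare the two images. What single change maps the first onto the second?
The transformation is: heavily posterized to just a handful of flat colors.

Each flat color has snapped to a coarser quantized level — most visibly, the near-white background has dropped to a flat grey.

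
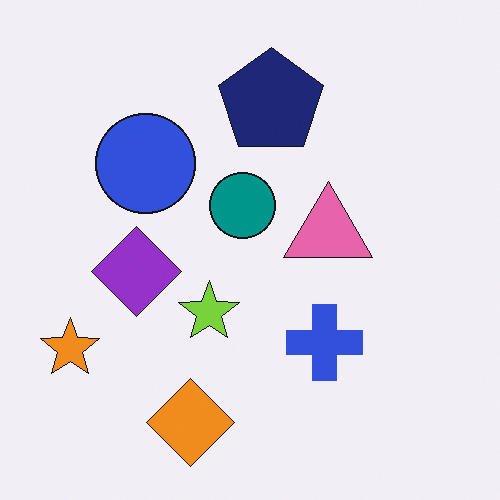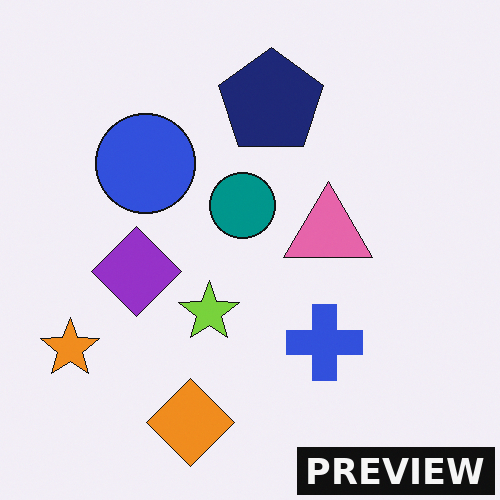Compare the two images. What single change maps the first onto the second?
The transformation is: watermarked with the text "PREVIEW" in the lower-right corner.

A dark label reading "PREVIEW" appears in the lower-right corner.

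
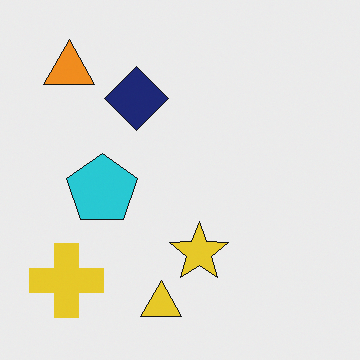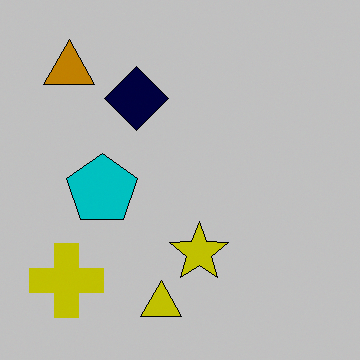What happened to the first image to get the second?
The image was aggressively posterized.

Each flat color has snapped to a coarser quantized level — most visibly, the near-white background has dropped to a flat grey.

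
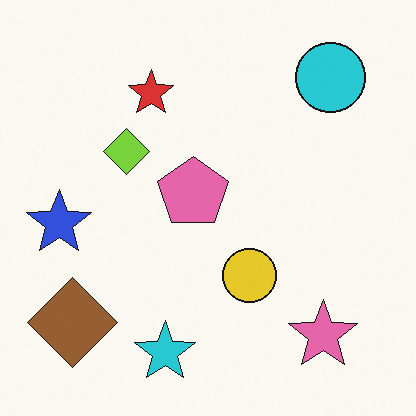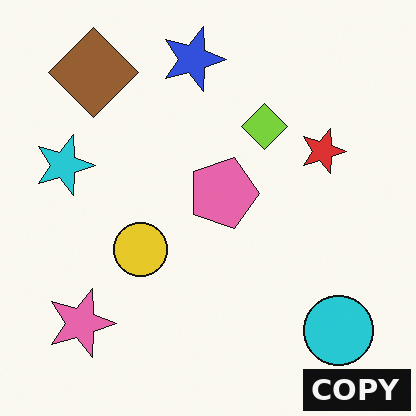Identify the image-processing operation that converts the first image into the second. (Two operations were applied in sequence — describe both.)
The second image is the first rotated 90° clockwise, then watermarked with the text "COPY" in the lower-right corner.

The cyan circle sits in the top-right of the first image and the bottom-right of the second — consistent with a whole-image 90° clockwise rotation. A dark label reading "COPY" appears in the lower-right corner.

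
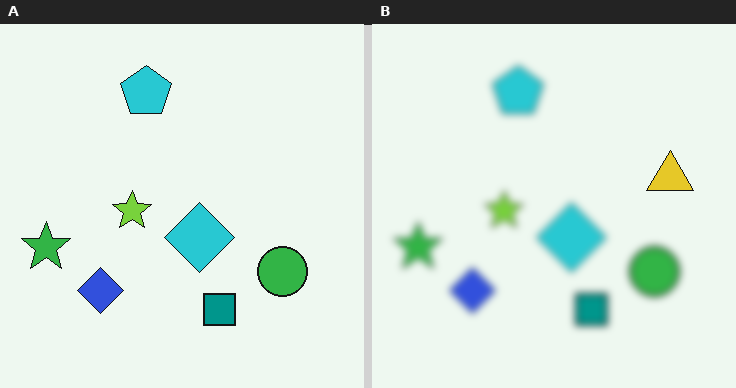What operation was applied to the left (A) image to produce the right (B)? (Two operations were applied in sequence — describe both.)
It was noticeably gaussian-blurred, then overlaid with an additional yellow triangle.

Shape edges and outlines are uniformly softened across the whole image. A yellow triangle appears in the right (B) image that is absent from the left (A).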